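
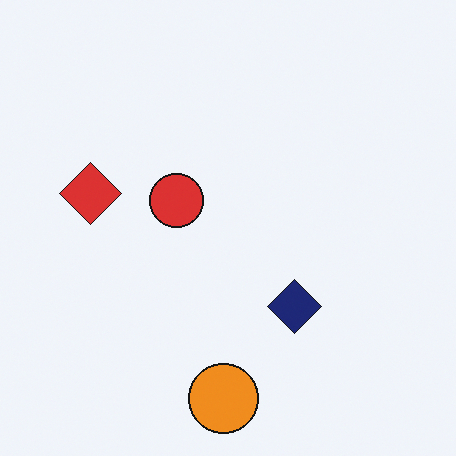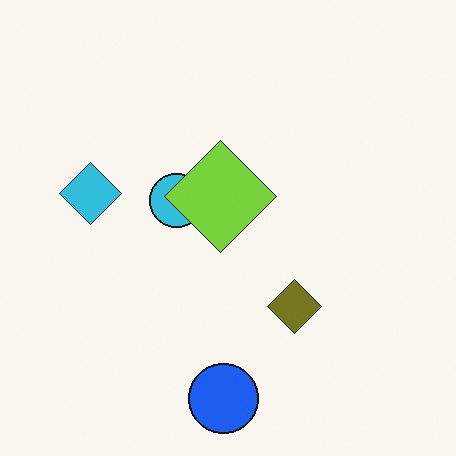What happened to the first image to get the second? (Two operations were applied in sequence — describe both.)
It was hue-shifted by a large amount, then overlaid with an additional lime diamond.

Every shape's color has rotated by the same amount around the hue wheel — a uniform hue shift. A lime diamond appears in the second image that is absent from the first.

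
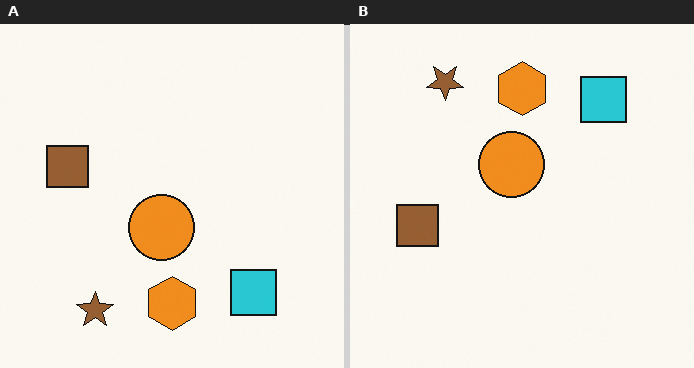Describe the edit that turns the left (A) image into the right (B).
The right (B) image is the left (A) flipped vertically (top ↔ bottom).

The brown star is in the bottom-left of the left (A) image and the top-left of the right (B) — shapes on opposite sides of the horizontal midline have swapped in a mirror flip.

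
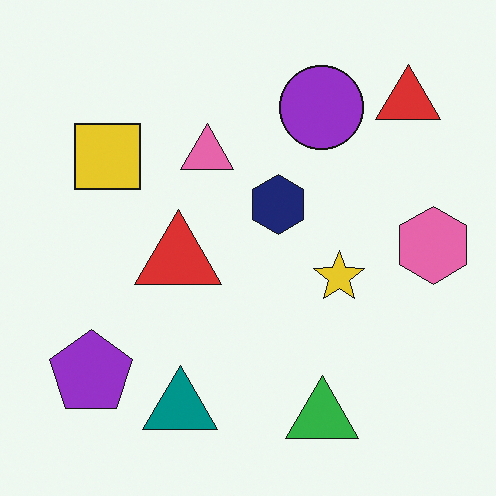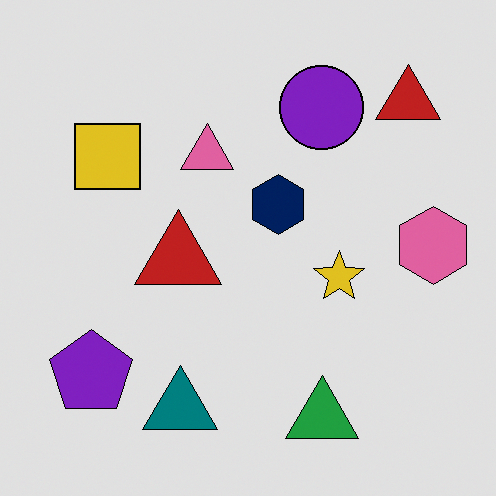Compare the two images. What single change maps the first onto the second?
The transformation is: posterized to a reduced palette.

Each flat color has snapped to a coarser quantized level — most visibly, the near-white background has dropped to a flat grey.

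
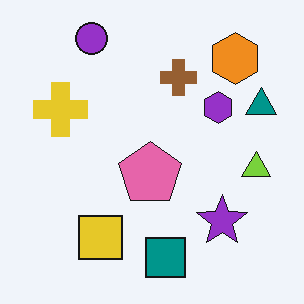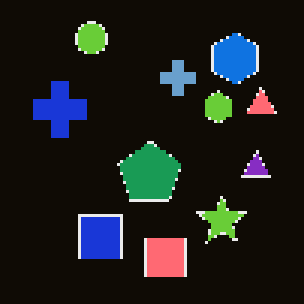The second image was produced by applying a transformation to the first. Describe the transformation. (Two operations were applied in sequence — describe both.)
The second image is the first color-inverted (negative), then mildly pixelated.

The light background has become dark and every shape's color is its complement — a photographic negative. Shapes are reduced to large square blocks; fine edges and outlines are lost — a downscale-then-upscale (mosaic) effect.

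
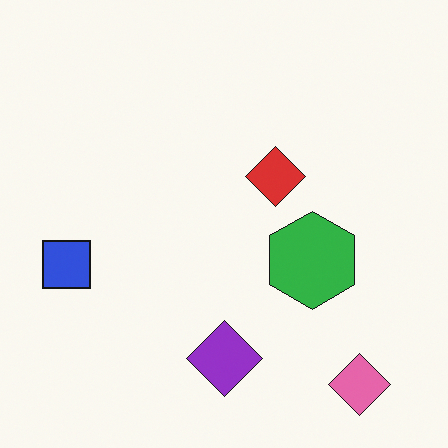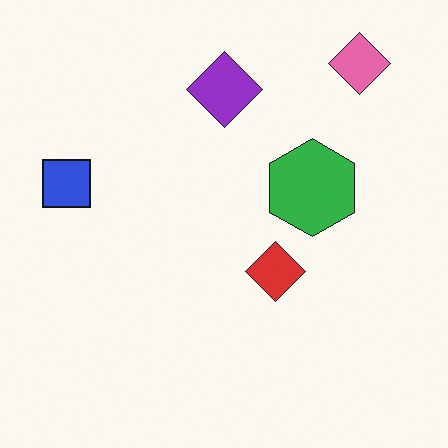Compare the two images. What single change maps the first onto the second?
The second image is the first flipped vertically (top ↔ bottom).

The pink diamond is in the bottom-right of the first image and the top-right of the second — shapes on opposite sides of the horizontal midline have swapped in a mirror flip.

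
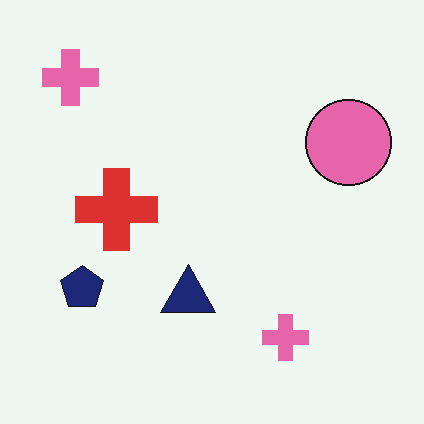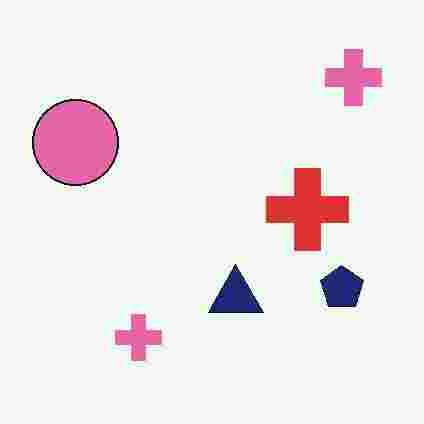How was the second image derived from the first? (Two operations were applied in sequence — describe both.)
This is the original image heavily JPEG-compressed with obvious blocking artifacts, then flipped horizontally (left ↔ right).

Blocky 8×8 compression artifacts appear around shape edges and the flat background shows ringing — characteristic JPEG degradation. The pink circle is in the right of the first image and the left of the second — shapes on opposite sides of the vertical midline have swapped in a mirror flip.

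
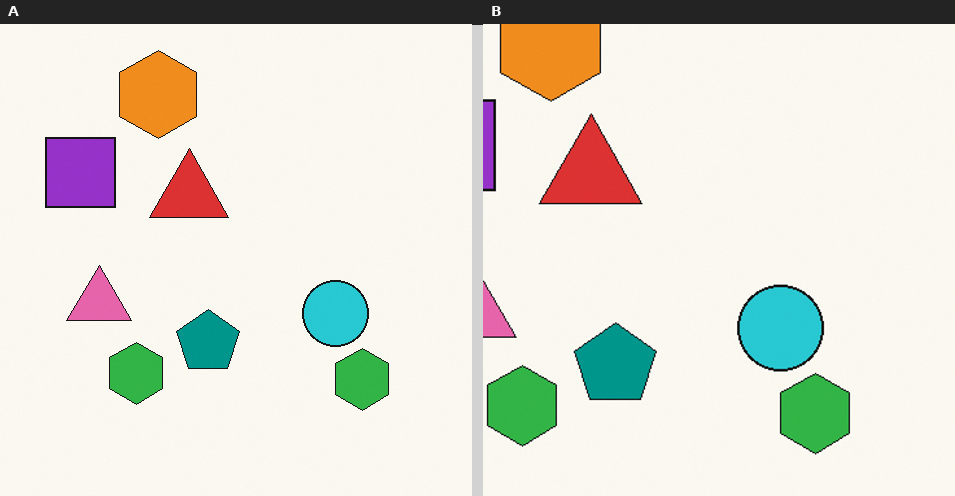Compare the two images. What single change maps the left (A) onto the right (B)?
It was cropped slightly and scaled back up.

The visible shapes are larger and the field of view is narrower; shapes near the original edges may be partly or wholly outside the frame — a crop-and-rescale.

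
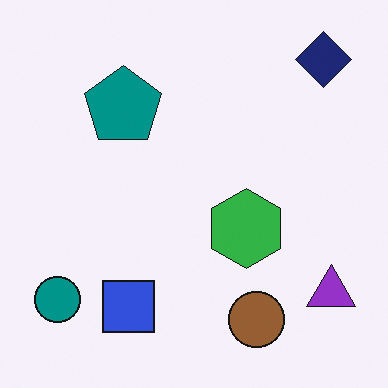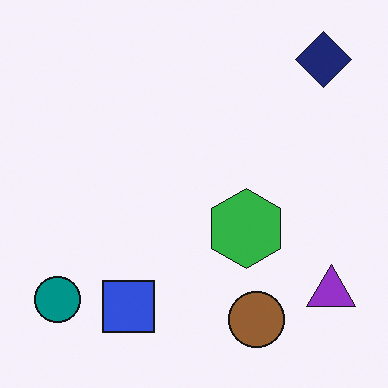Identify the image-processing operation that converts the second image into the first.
It was overlaid with an additional teal pentagon.

A teal pentagon appears in the first image that is absent from the second.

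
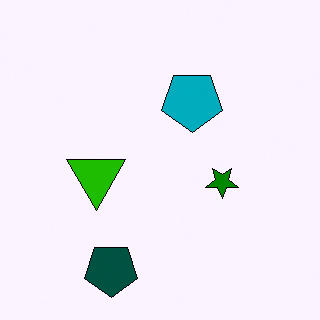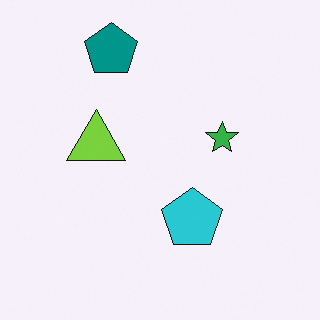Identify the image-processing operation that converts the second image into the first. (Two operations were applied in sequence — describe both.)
The transformation is: given much higher contrast, then flipped vertically (top ↔ bottom).

Tones are pushed away from mid-grey across the whole image — a global contrast change. The teal pentagon is in the top of the second image and the bottom of the first — shapes on opposite sides of the horizontal midline have swapped in a mirror flip.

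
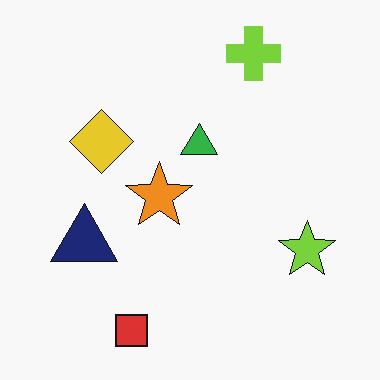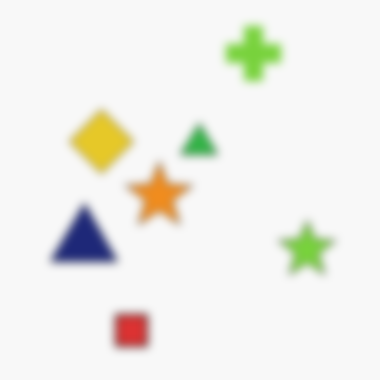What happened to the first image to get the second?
The image was moderately blurred.

Shape edges and outlines are uniformly softened across the whole image.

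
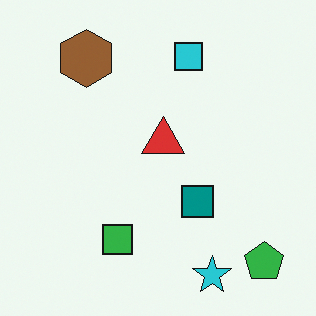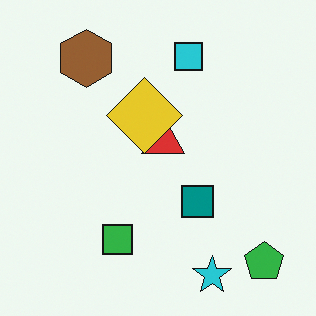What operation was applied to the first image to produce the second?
The second image is the first overlaid with an additional yellow diamond.

A yellow diamond appears in the second image that is absent from the first.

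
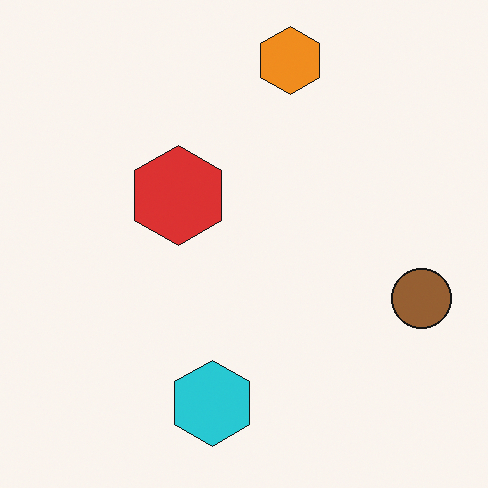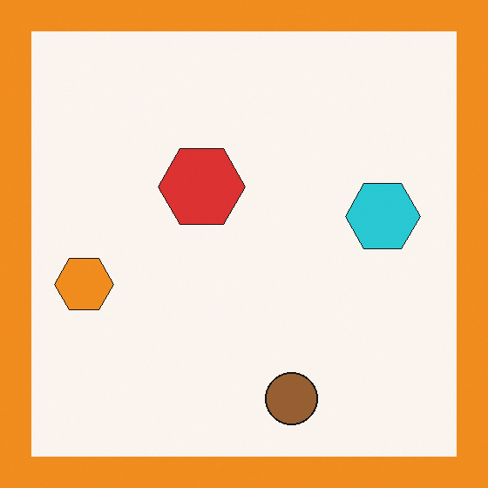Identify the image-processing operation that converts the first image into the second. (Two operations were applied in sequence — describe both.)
This is the original image transposed (reflected across the top-left ↔ bottom-right diagonal), then framed with a orange border.

Shapes have swapped their row and column positions — what was in the top-right is now in the bottom-left — a diagonal reflection. A solid orange frame runs around the edge of the second image, with the content slightly shrunk inside it.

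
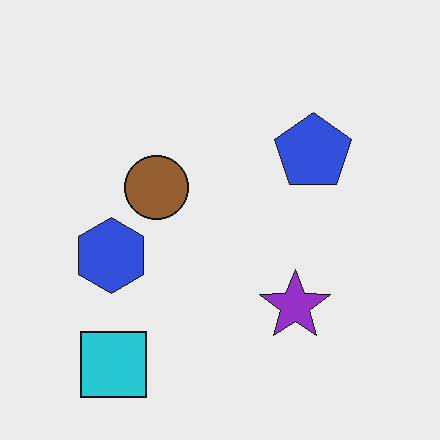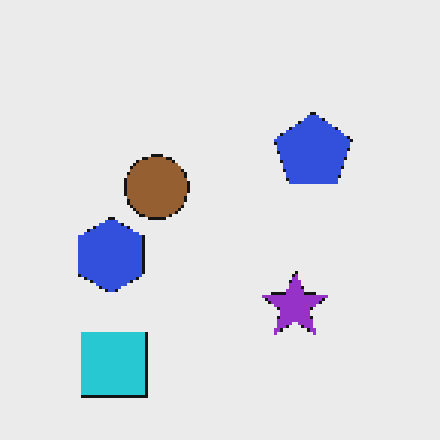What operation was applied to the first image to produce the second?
It was lightly pixelated (a mild mosaic effect).

Shapes are reduced to large square blocks; fine edges and outlines are lost — a downscale-then-upscale (mosaic) effect.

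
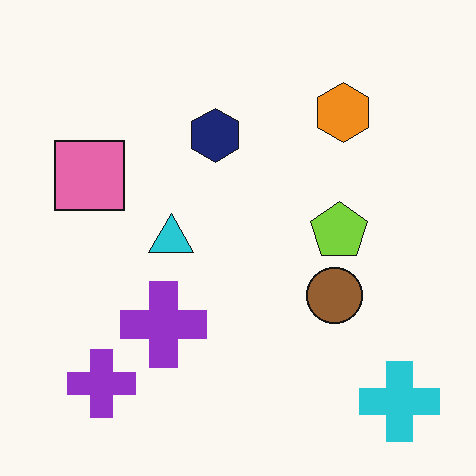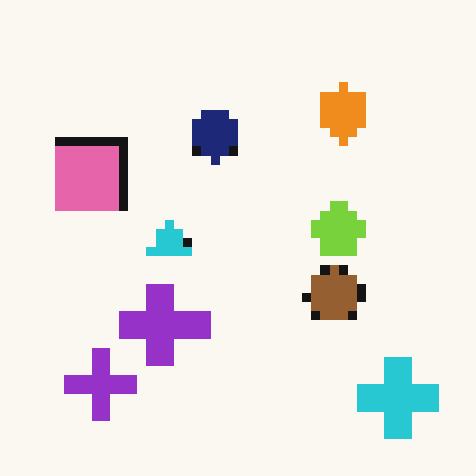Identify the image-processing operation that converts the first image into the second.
It was coarsely pixelated.

Shapes are reduced to large square blocks; fine edges and outlines are lost — a downscale-then-upscale (mosaic) effect.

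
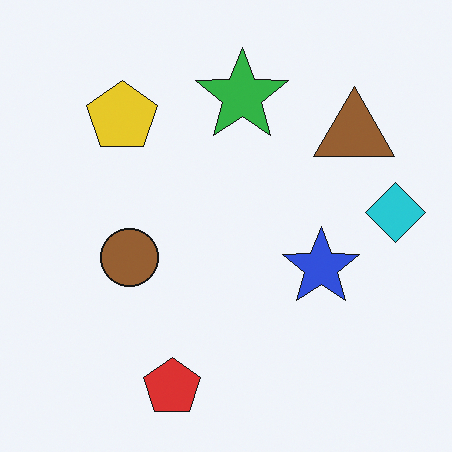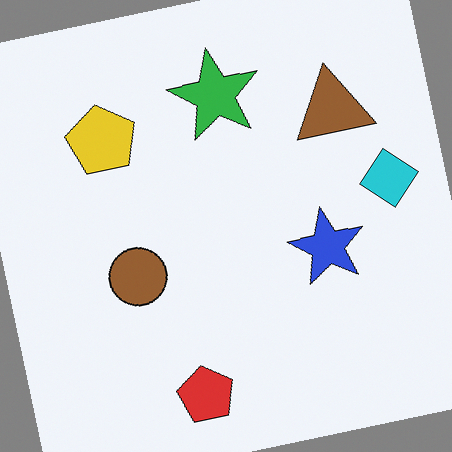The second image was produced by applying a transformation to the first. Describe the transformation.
Rotated counter-clockwise by a slight angle.

Every shape is tilted by the same angle and the image corners show triangular fill wedges — a whole-image rotation by a non-right angle.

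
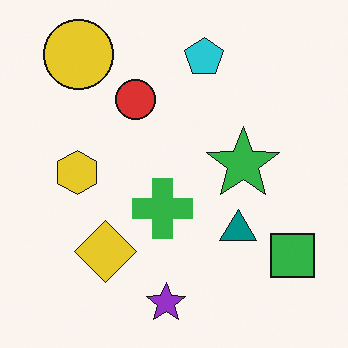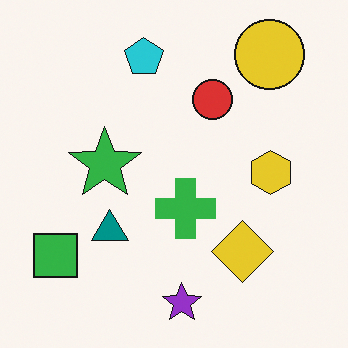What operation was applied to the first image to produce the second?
The second image is the first flipped horizontally (left ↔ right).

The green square is in the bottom-right of the first image and the bottom-left of the second — shapes on opposite sides of the vertical midline have swapped in a mirror flip.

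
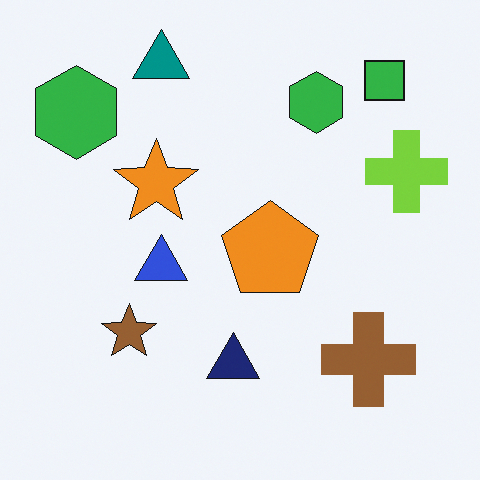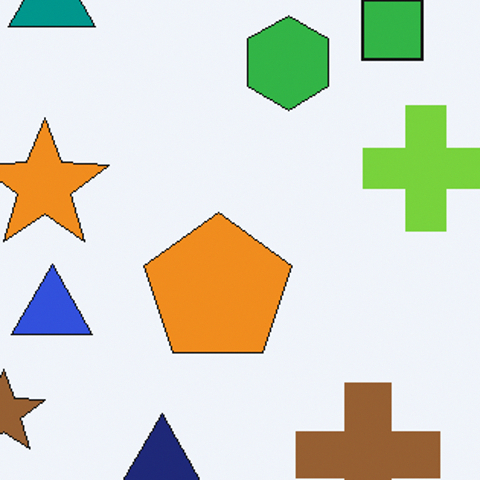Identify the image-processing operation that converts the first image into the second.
This is the original image cropped slightly and scaled back up.

The visible shapes are larger and the field of view is narrower; shapes near the original edges may be partly or wholly outside the frame — a crop-and-rescale.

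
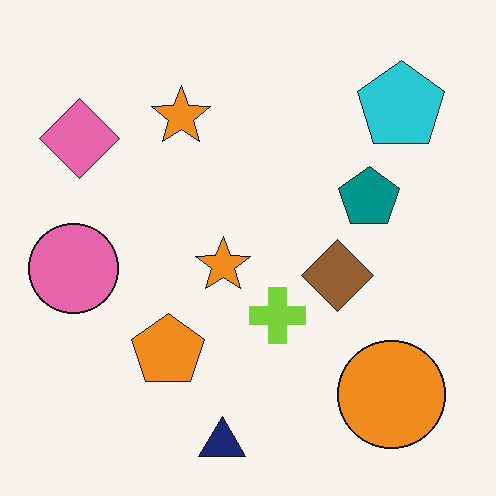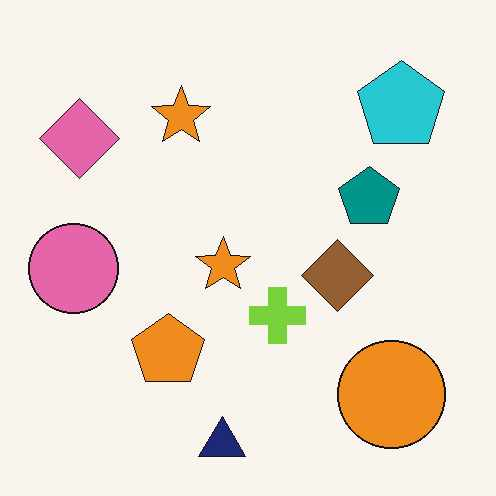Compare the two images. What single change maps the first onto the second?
The second image is the first given moderate JPEG compression.

Blocky 8×8 compression artifacts appear around shape edges and the flat background shows ringing — characteristic JPEG degradation.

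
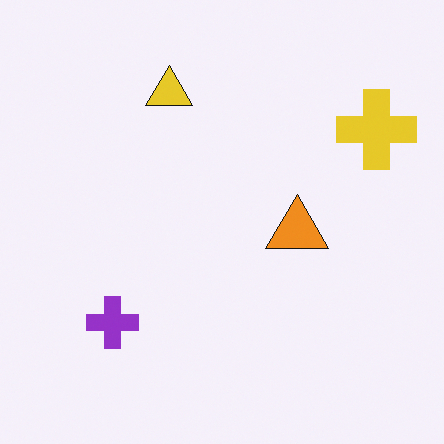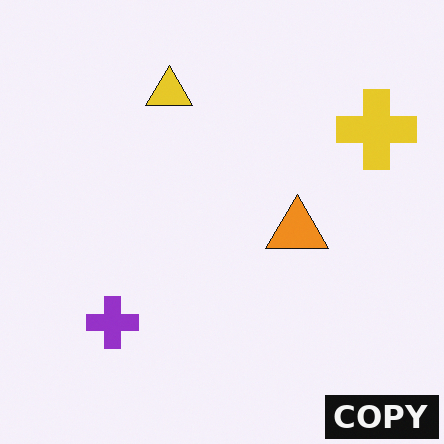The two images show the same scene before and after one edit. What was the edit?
This is the original image watermarked with the text "COPY" in the lower-right corner.

A dark label reading "COPY" appears in the lower-right corner.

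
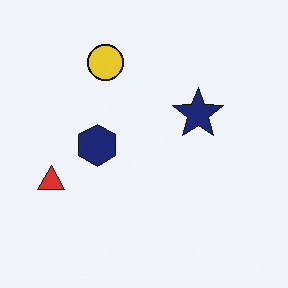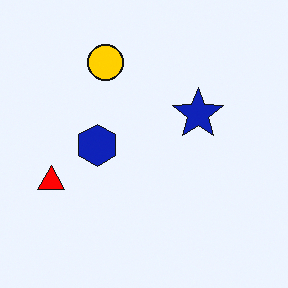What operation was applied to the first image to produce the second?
The transformation is: heavily oversaturated.

All colors are more vivid — a global saturation change.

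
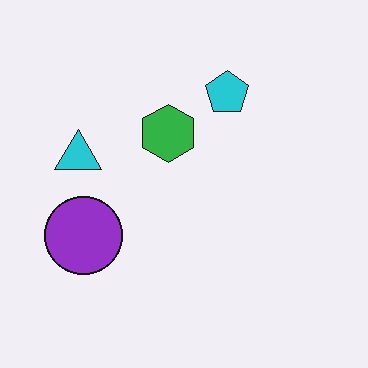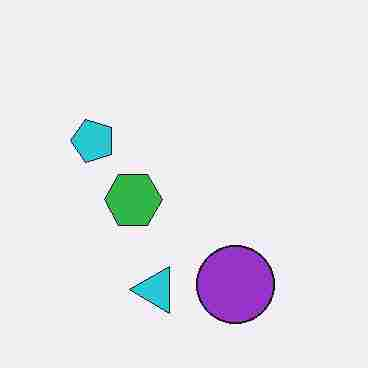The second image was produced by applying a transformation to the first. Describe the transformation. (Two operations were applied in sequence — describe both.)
The image was rotated 90° counter-clockwise, then heavily JPEG-compressed with obvious blocking artifacts.

The purple circle sits in the left of the first image and the bottom of the second — consistent with a whole-image 90° counter-clockwise rotation. Blocky 8×8 compression artifacts appear around shape edges and the flat background shows ringing — characteristic JPEG degradation.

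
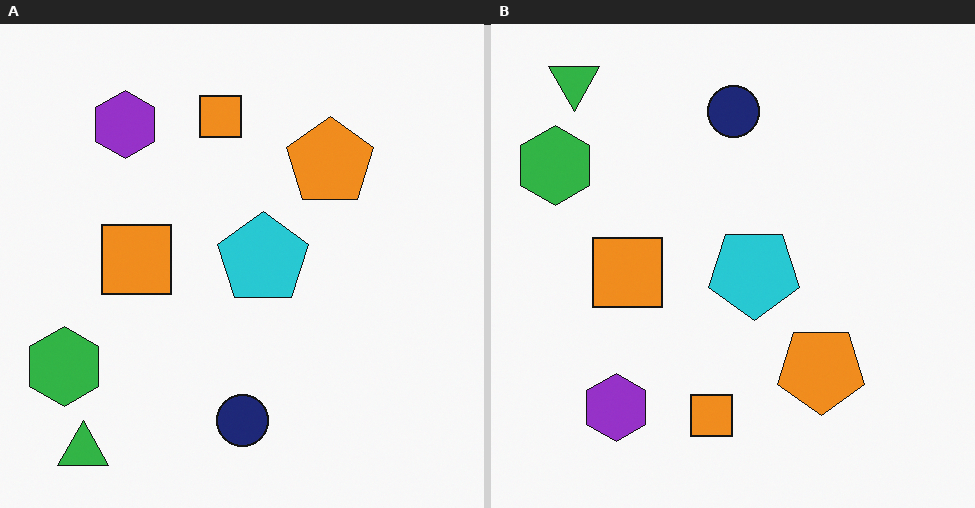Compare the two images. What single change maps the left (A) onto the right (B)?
Flipped vertically (top ↔ bottom).

The green triangle is in the bottom-left of the left (A) image and the top-left of the right (B) — shapes on opposite sides of the horizontal midline have swapped in a mirror flip.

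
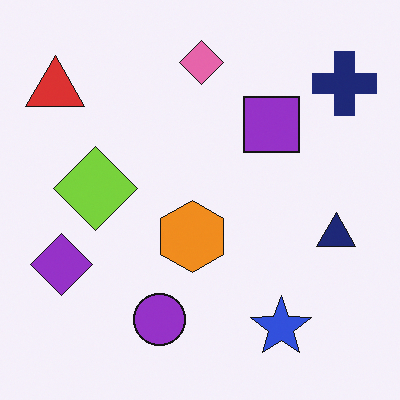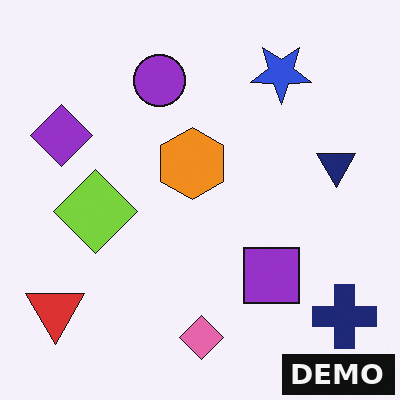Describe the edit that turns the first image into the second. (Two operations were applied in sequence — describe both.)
It was flipped vertically (top ↔ bottom), then watermarked with the text "DEMO" in the lower-right corner.

The pink diamond is in the top of the first image and the bottom of the second — shapes on opposite sides of the horizontal midline have swapped in a mirror flip. A dark label reading "DEMO" appears in the lower-right corner.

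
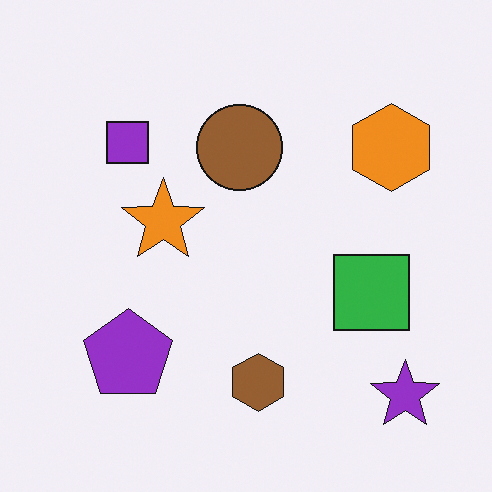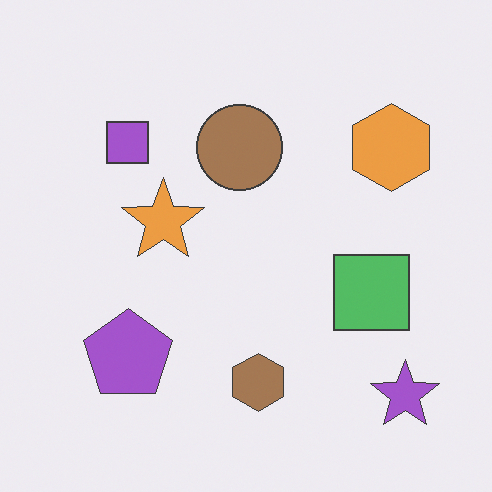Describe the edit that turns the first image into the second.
This is the original image given slightly reduced contrast.

Tones are pushed toward mid-grey across the whole image — a global contrast change.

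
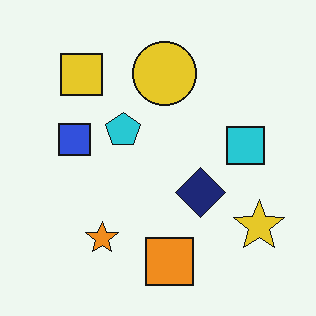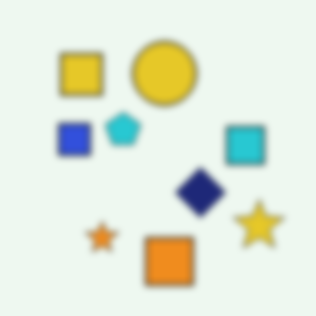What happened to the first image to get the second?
The transformation is: noticeably gaussian-blurred.

Shape edges and outlines are uniformly softened across the whole image.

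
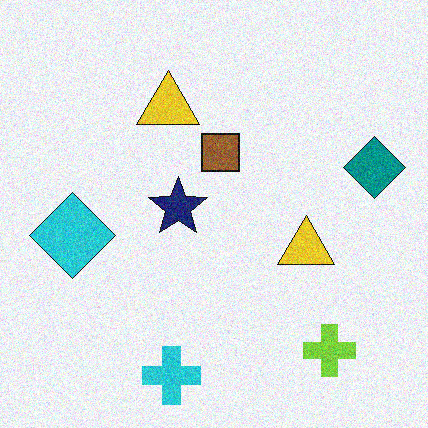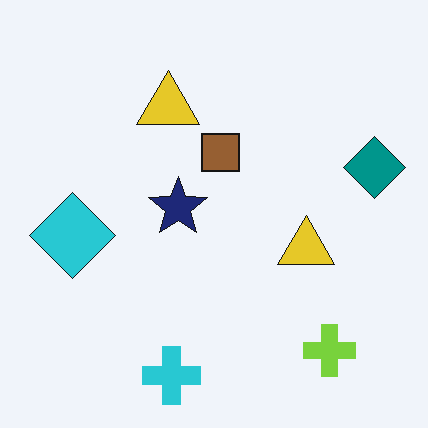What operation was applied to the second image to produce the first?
This is the original image degraded with moderate additive noise.

Random speckle covers the whole image, including the flat background.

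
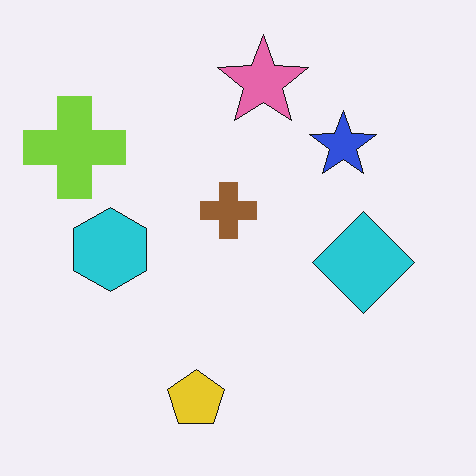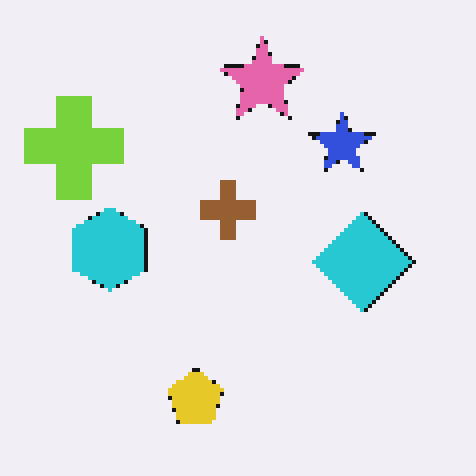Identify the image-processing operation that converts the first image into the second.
It was mildly pixelated.

Shapes are reduced to large square blocks; fine edges and outlines are lost — a downscale-then-upscale (mosaic) effect.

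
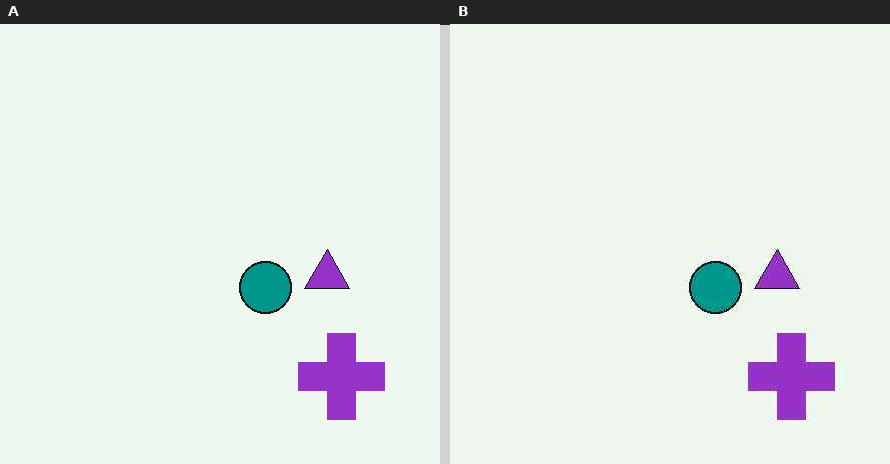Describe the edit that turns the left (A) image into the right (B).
The right (B) image is the left (A) JPEG-compressed with visible artifacts.

Blocky 8×8 compression artifacts appear around shape edges and the flat background shows ringing — characteristic JPEG degradation.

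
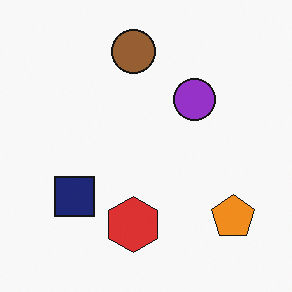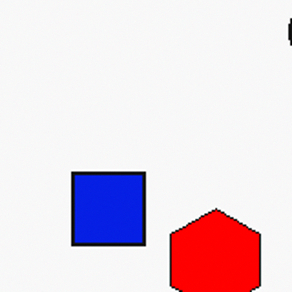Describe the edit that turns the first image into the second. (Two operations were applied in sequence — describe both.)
The image was heavily oversaturated, then cropped to a noticeably smaller region and rescaled.

All colors are more vivid — a global saturation change. The visible shapes are larger and the field of view is narrower; shapes near the original edges may be partly or wholly outside the frame — a crop-and-rescale.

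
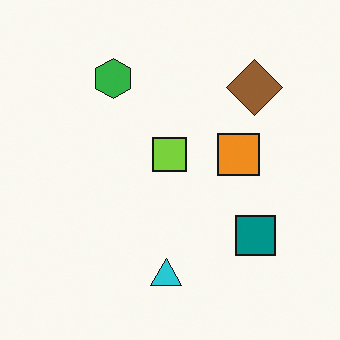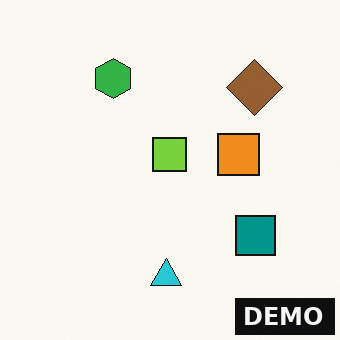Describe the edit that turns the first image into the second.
The transformation is: watermarked with the text "DEMO" in the lower-right corner.

A dark label reading "DEMO" appears in the lower-right corner.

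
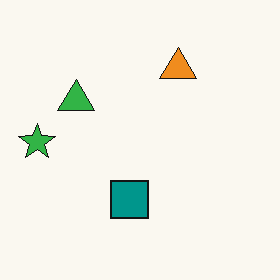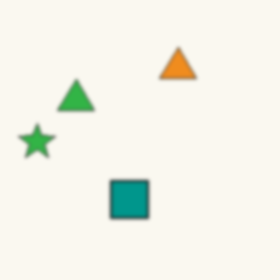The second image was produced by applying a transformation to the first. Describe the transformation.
Lightly blurred.

Shape edges and outlines are uniformly softened across the whole image.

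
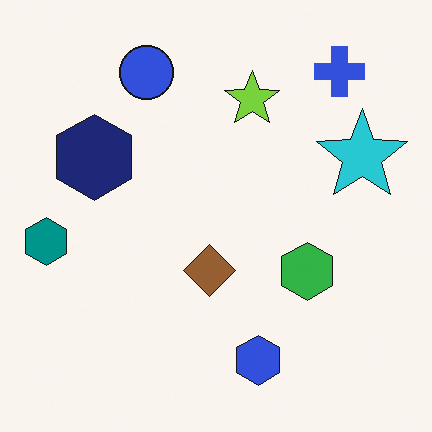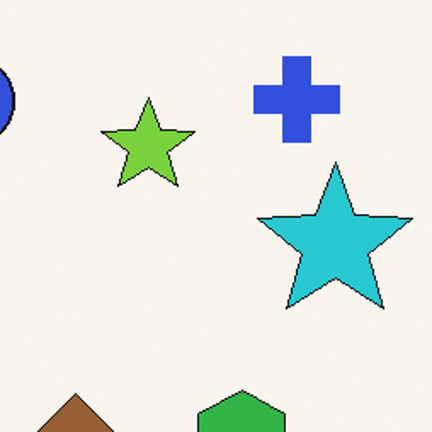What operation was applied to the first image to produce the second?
It was cropped tightly and scaled back up.

The visible shapes are larger and the field of view is narrower; shapes near the original edges may be partly or wholly outside the frame — a crop-and-rescale.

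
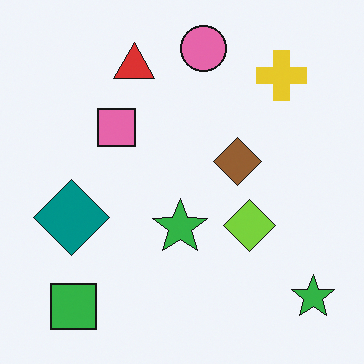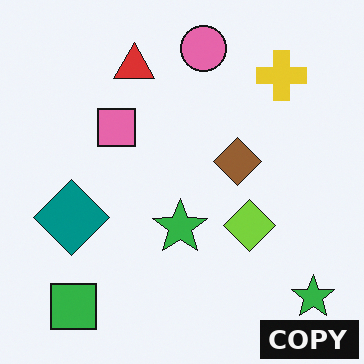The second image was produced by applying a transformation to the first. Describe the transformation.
The image was watermarked with the text "COPY" in the lower-right corner.

A dark label reading "COPY" appears in the lower-right corner.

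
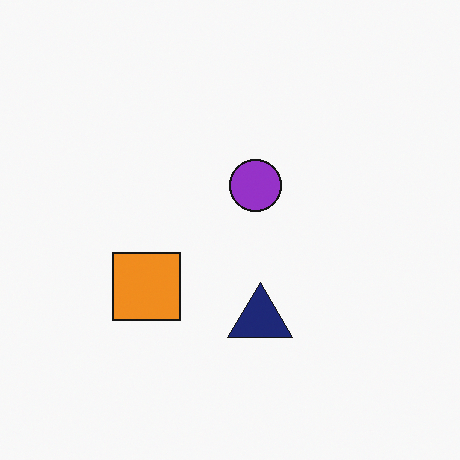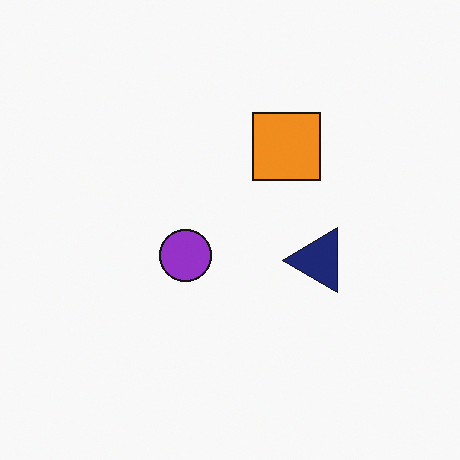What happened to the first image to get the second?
The image was transposed (reflected across the top-left ↔ bottom-right diagonal).

Shapes have swapped their row and column positions — what was in the top-right is now in the bottom-left — a diagonal reflection.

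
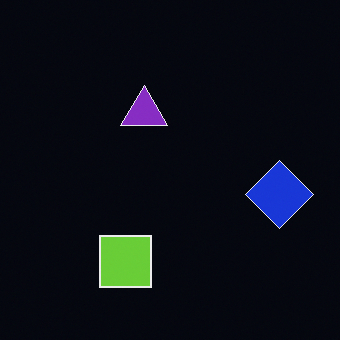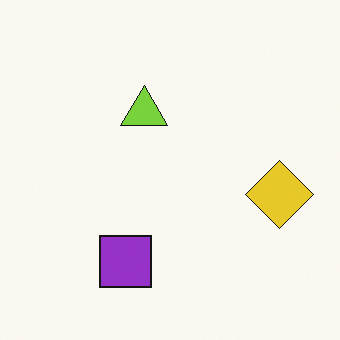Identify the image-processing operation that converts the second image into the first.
Color-inverted (negative).

The light background has become dark and every shape's color is its complement — a photographic negative.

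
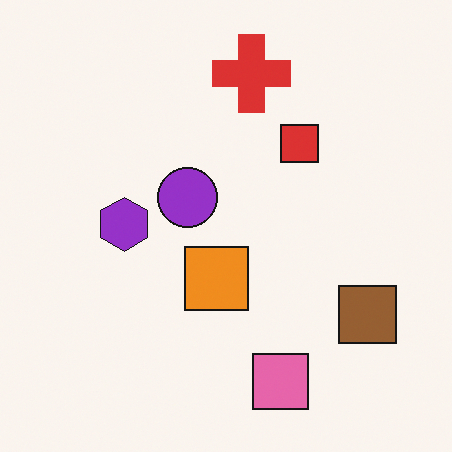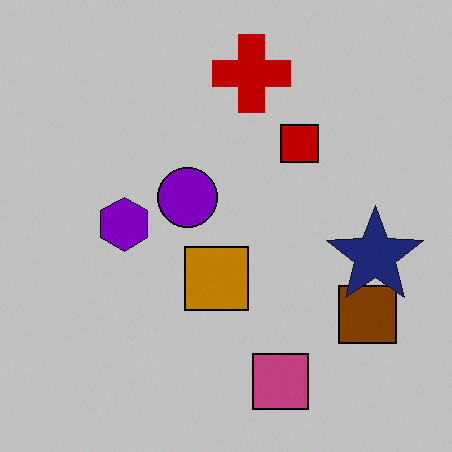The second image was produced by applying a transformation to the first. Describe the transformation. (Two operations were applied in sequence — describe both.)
The second image is the first aggressively posterized, then overlaid with an additional navy star.

Each flat color has snapped to a coarser quantized level — most visibly, the near-white background has dropped to a flat grey. A navy star appears in the second image that is absent from the first.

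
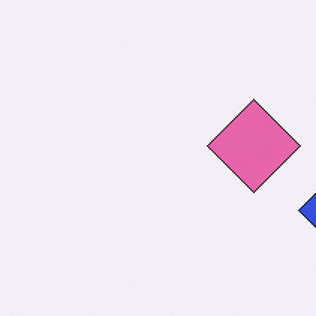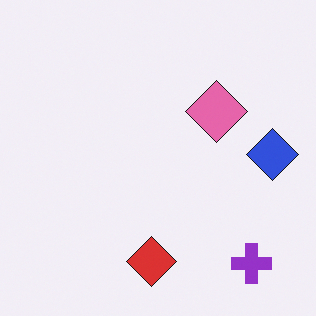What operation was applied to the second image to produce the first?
It was cropped slightly and scaled back up.

The visible shapes are larger and the field of view is narrower; shapes near the original edges may be partly or wholly outside the frame — a crop-and-rescale.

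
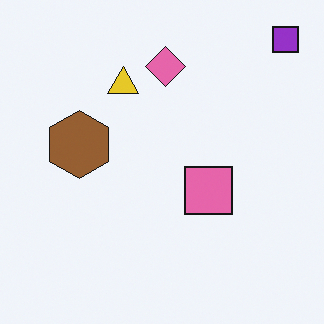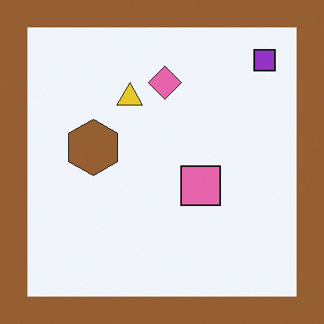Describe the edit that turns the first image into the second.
It was framed with a brown border.

A solid brown frame runs around the edge of the second image, with the content slightly shrunk inside it.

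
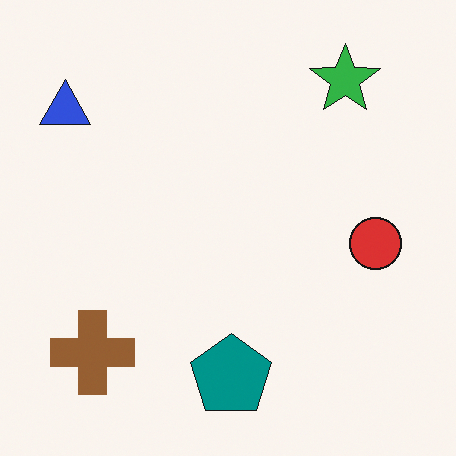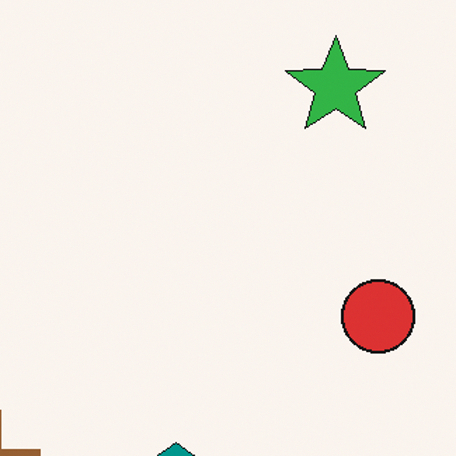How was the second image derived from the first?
It was cropped to a modestly smaller region and rescaled.

The visible shapes are larger and the field of view is narrower; shapes near the original edges may be partly or wholly outside the frame — a crop-and-rescale.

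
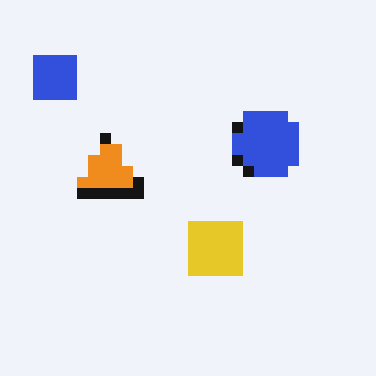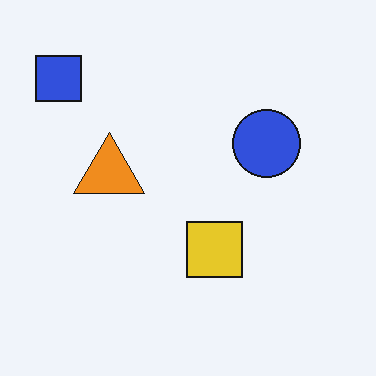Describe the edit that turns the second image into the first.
Coarsely pixelated.

Shapes are reduced to large square blocks; fine edges and outlines are lost — a downscale-then-upscale (mosaic) effect.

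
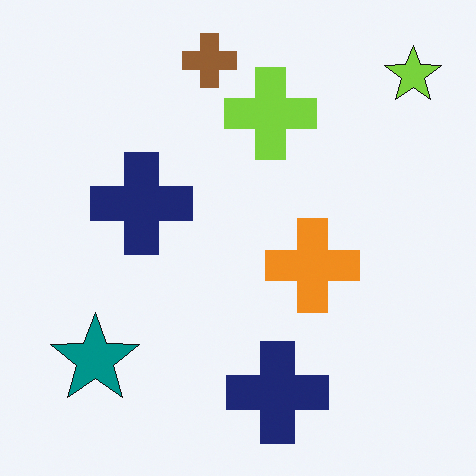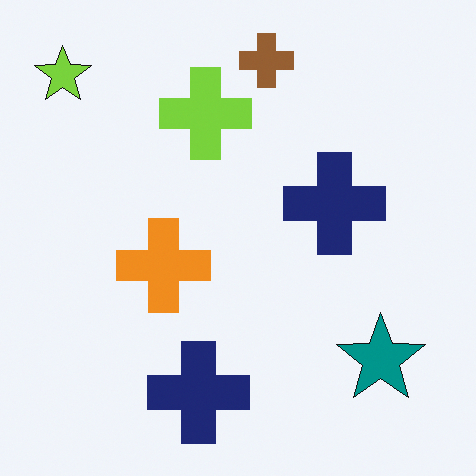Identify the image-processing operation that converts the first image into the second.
It was flipped horizontally (left ↔ right).

The lime star is in the top-right of the first image and the top-left of the second — shapes on opposite sides of the vertical midline have swapped in a mirror flip.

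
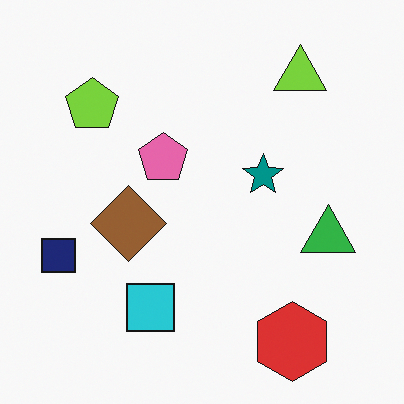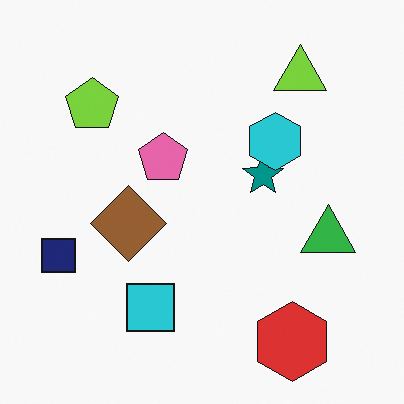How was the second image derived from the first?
The second image is the first overlaid with an additional cyan hexagon.

A cyan hexagon appears in the second image that is absent from the first.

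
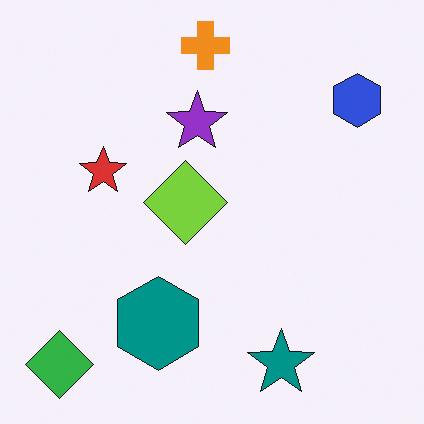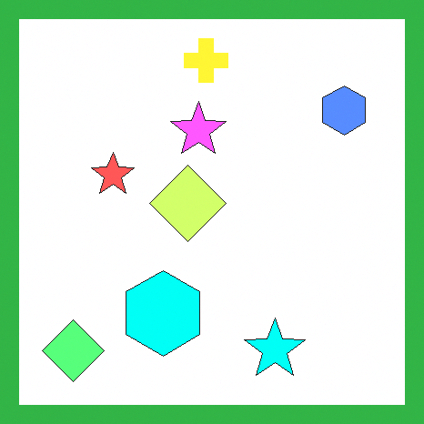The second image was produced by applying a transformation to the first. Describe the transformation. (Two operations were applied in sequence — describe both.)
It was brightened a lot, then framed with a green border.

Every pixel — background and shapes alike — is uniformly brightened. A solid green frame runs around the edge of the second image, with the content slightly shrunk inside it.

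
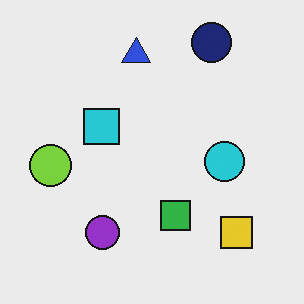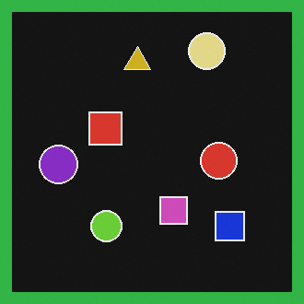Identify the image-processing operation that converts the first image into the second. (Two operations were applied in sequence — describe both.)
Color-inverted (negative), then framed with a green border.

The light background has become dark and every shape's color is its complement — a photographic negative. A solid green frame runs around the edge of the second image, with the content slightly shrunk inside it.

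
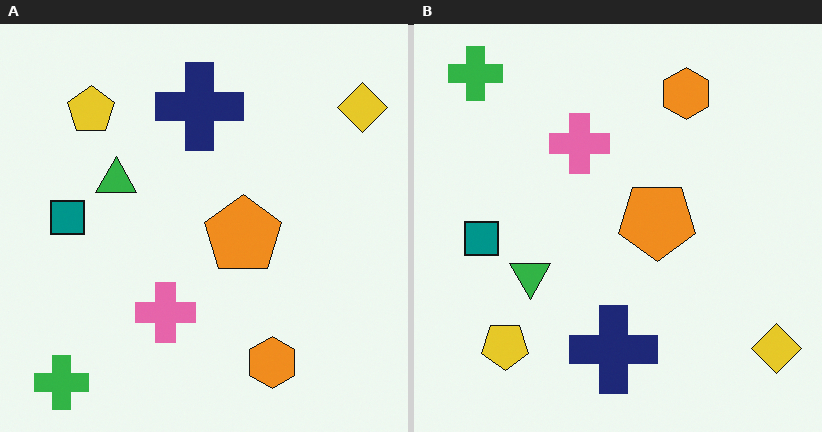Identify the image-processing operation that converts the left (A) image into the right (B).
Flipped vertically (top ↔ bottom).

The green cross is in the bottom-left of the left (A) image and the top-left of the right (B) — shapes on opposite sides of the horizontal midline have swapped in a mirror flip.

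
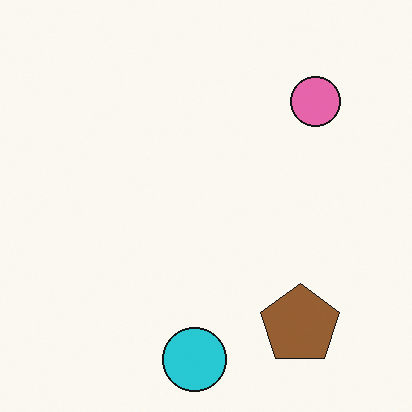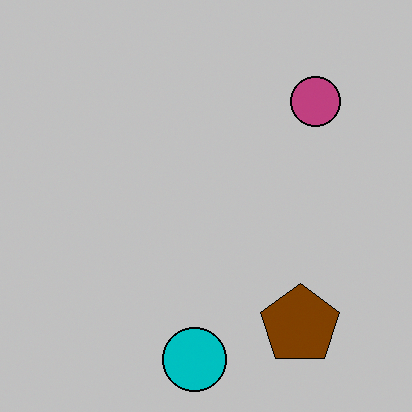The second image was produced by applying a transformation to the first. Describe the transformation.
It was heavily posterized to just a handful of flat colors.

Each flat color has snapped to a coarser quantized level — most visibly, the near-white background has dropped to a flat grey.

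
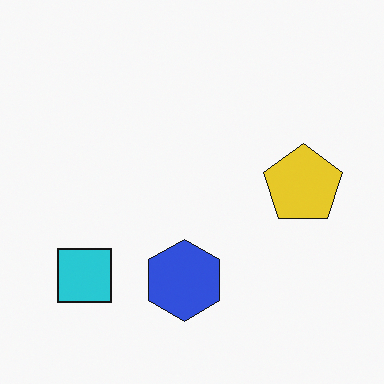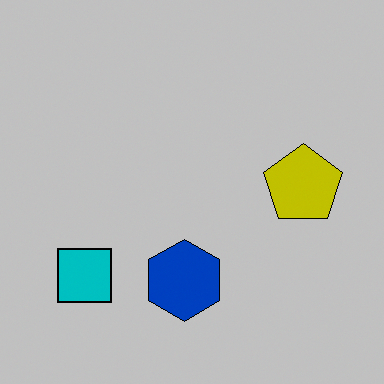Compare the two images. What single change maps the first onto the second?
This is the original image heavily posterized to just a handful of flat colors.

Each flat color has snapped to a coarser quantized level — most visibly, the near-white background has dropped to a flat grey.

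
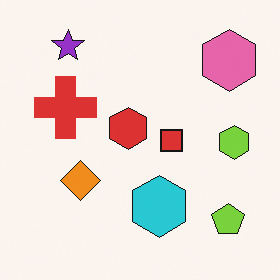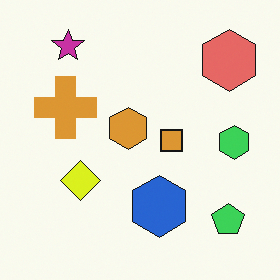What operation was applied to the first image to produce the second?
Hue-shifted by a small amount.

Every shape's color has rotated by the same amount around the hue wheel — a uniform hue shift.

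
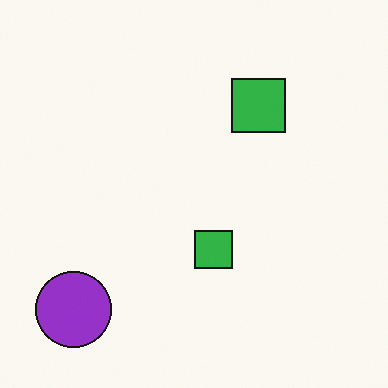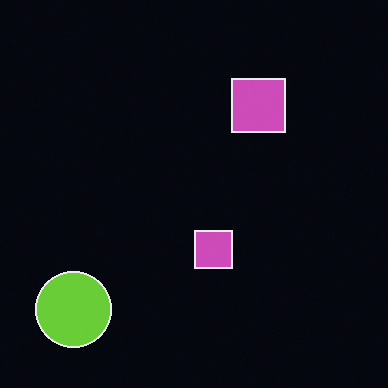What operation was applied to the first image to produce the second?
Color-inverted (negative).

The light background has become dark and every shape's color is its complement — a photographic negative.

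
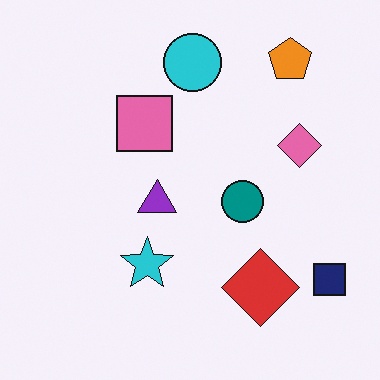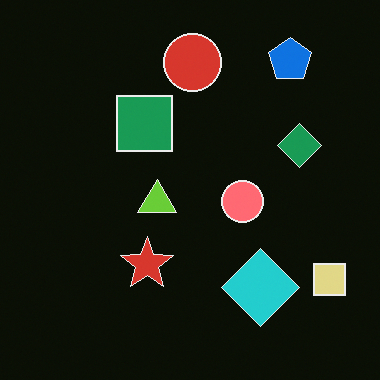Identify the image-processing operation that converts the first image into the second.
It was color-inverted (negative).

The light background has become dark and every shape's color is its complement — a photographic negative.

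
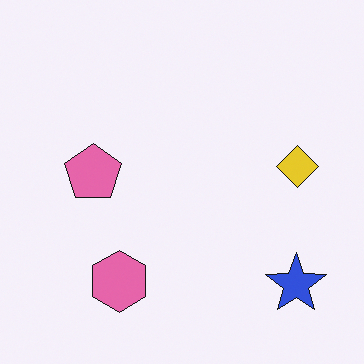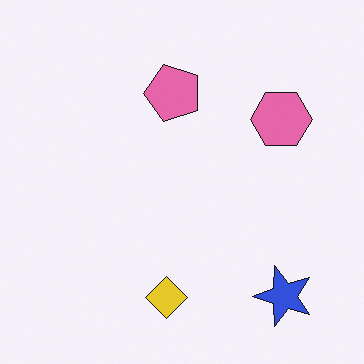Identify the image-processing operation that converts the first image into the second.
The second image is the first transposed (reflected across the top-left ↔ bottom-right diagonal).

Shapes have swapped their row and column positions — what was in the top-right is now in the bottom-left — a diagonal reflection.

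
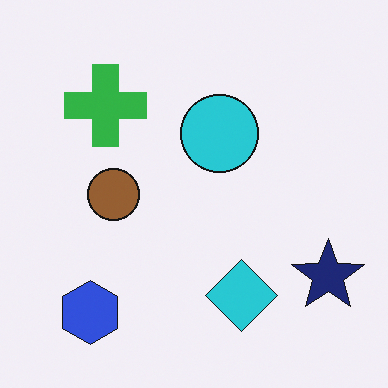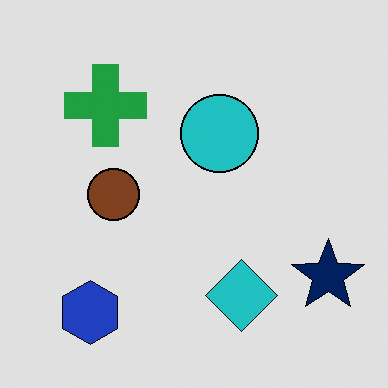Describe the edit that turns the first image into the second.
The second image is the first moderately posterized.

Each flat color has snapped to a coarser quantized level — most visibly, the near-white background has dropped to a flat grey.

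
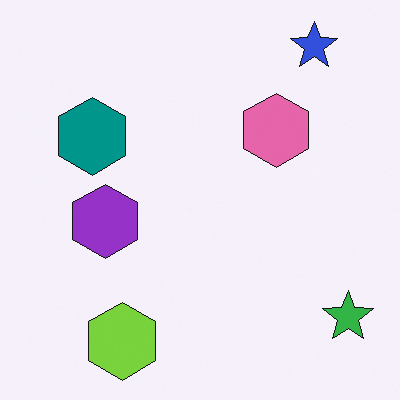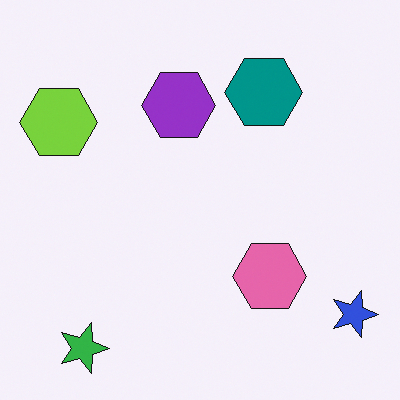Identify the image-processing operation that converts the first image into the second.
It was rotated 90° clockwise.

The blue star sits in the top-right of the first image and the bottom-right of the second — consistent with a whole-image 90° clockwise rotation.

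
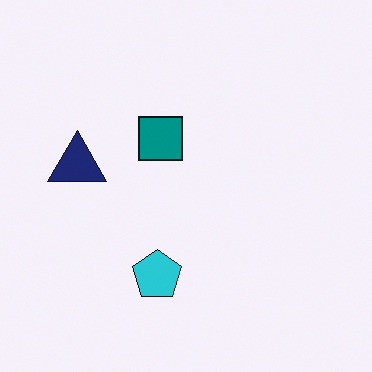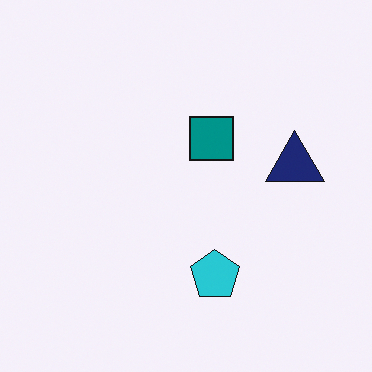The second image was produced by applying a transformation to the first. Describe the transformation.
The image was flipped horizontally (left ↔ right).

The navy triangle is in the left of the first image and the right of the second — shapes on opposite sides of the vertical midline have swapped in a mirror flip.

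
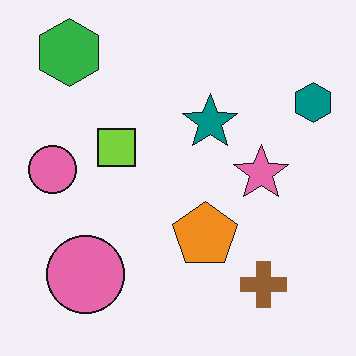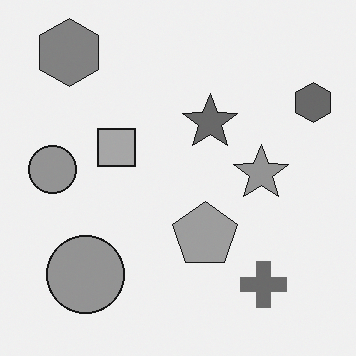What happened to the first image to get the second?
The image was converted to grayscale.

All color is removed — every shape is now a shade of grey.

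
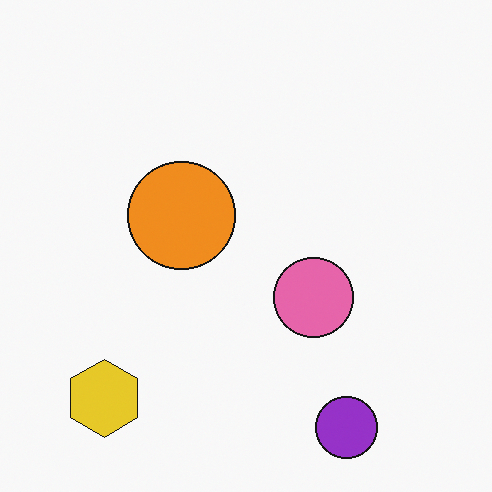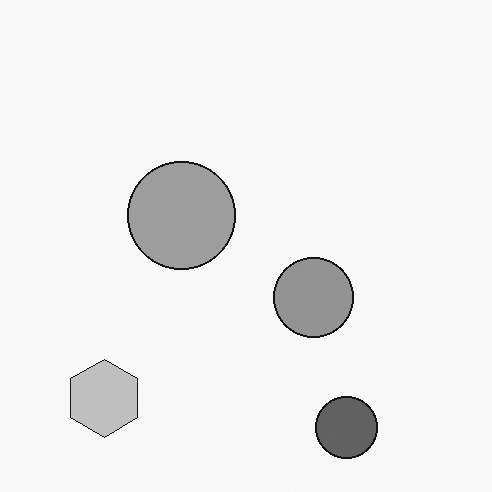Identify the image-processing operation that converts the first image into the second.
This is the original image converted to grayscale.

All color is removed — every shape is now a shade of grey.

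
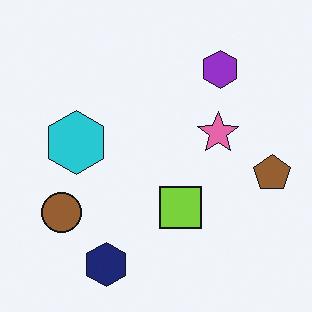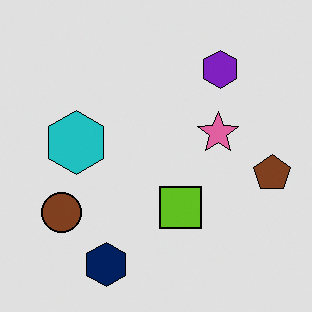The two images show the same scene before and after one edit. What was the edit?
This is the original image posterized to a reduced palette.

Each flat color has snapped to a coarser quantized level — most visibly, the near-white background has dropped to a flat grey.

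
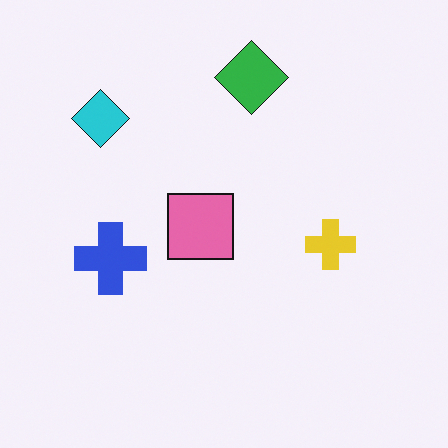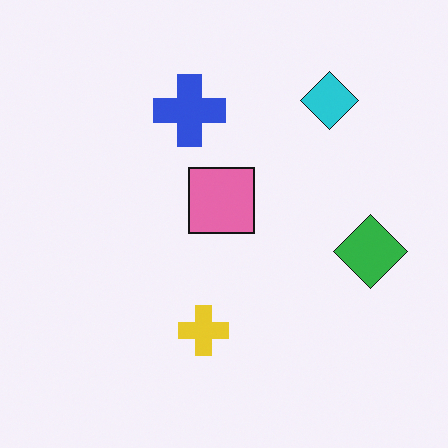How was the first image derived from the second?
This is the original image rotated 90° counter-clockwise.

The cyan diamond sits in the top-right of the second image and the top-left of the first — consistent with a whole-image 90° counter-clockwise rotation.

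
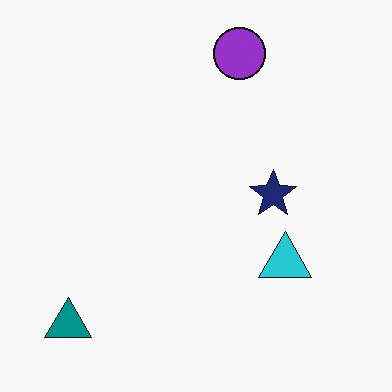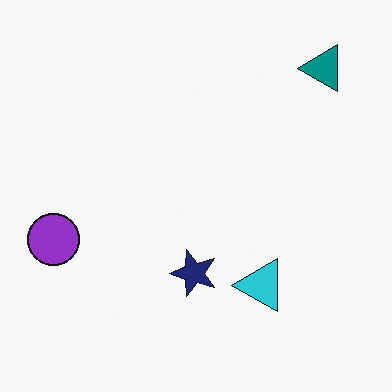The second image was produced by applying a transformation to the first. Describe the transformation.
The image was transposed (reflected across the top-left ↔ bottom-right diagonal).

Shapes have swapped their row and column positions — what was in the top-right is now in the bottom-left — a diagonal reflection.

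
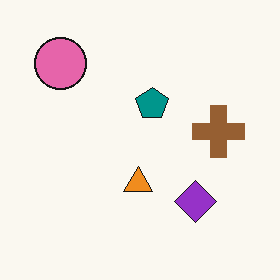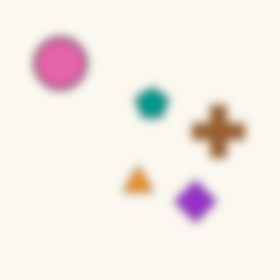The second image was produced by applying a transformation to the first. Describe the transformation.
This is the original image noticeably gaussian-blurred.

Shape edges and outlines are uniformly softened across the whole image.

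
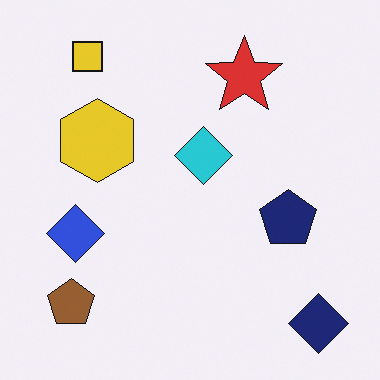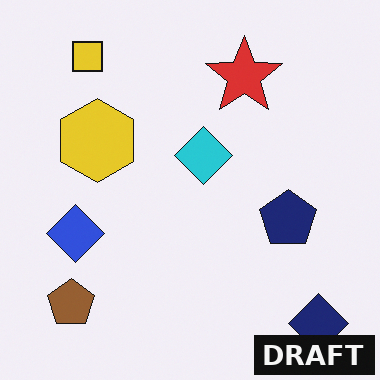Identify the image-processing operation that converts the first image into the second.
This is the original image watermarked with the text "DRAFT" in the lower-right corner.

A dark label reading "DRAFT" appears in the lower-right corner.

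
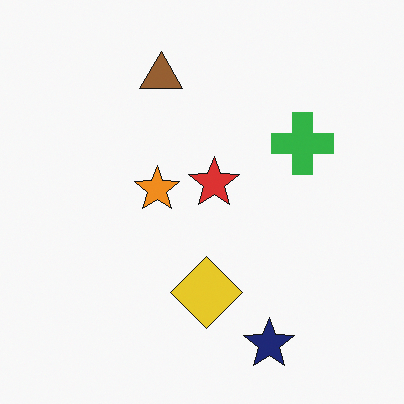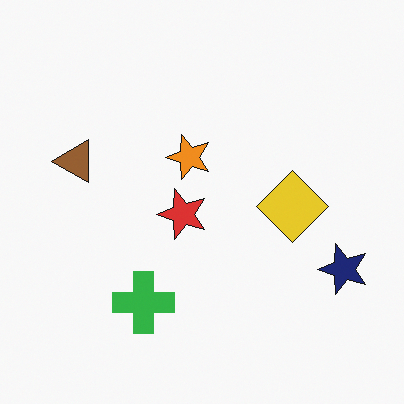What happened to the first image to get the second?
This is the original image transposed (reflected across the top-left ↔ bottom-right diagonal).

Shapes have swapped their row and column positions — what was in the top-right is now in the bottom-left — a diagonal reflection.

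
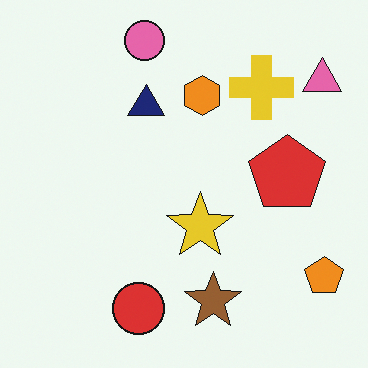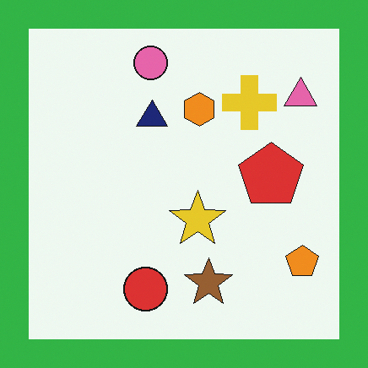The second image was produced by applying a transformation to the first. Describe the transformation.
The image was framed with a green border.

A solid green frame runs around the edge of the second image, with the content slightly shrunk inside it.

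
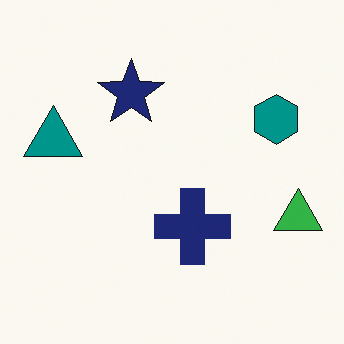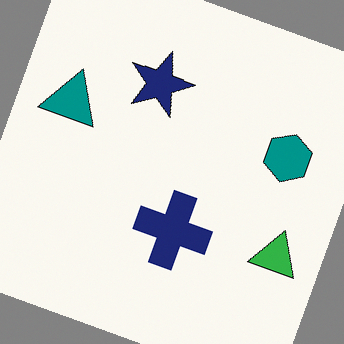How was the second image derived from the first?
This is the original image rotated clockwise by a moderate amount.

Every shape is tilted by the same angle and the image corners show triangular fill wedges — a whole-image rotation by a non-right angle.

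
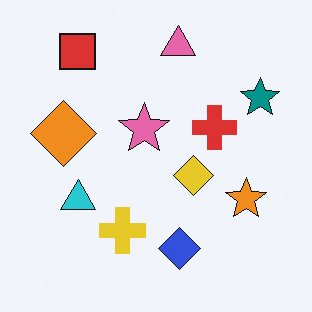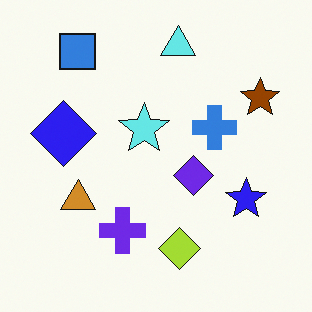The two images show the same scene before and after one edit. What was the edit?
Hue-shifted by a large amount.

Every shape's color has rotated by the same amount around the hue wheel — a uniform hue shift.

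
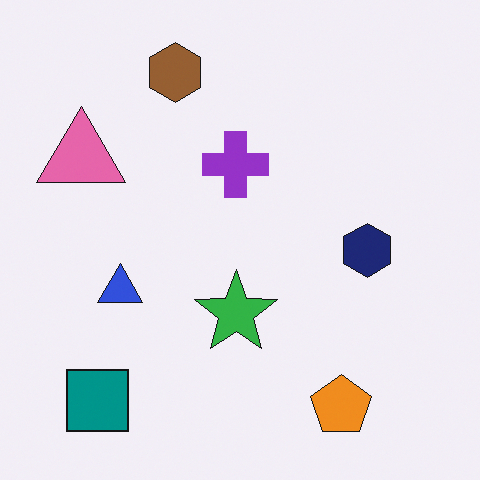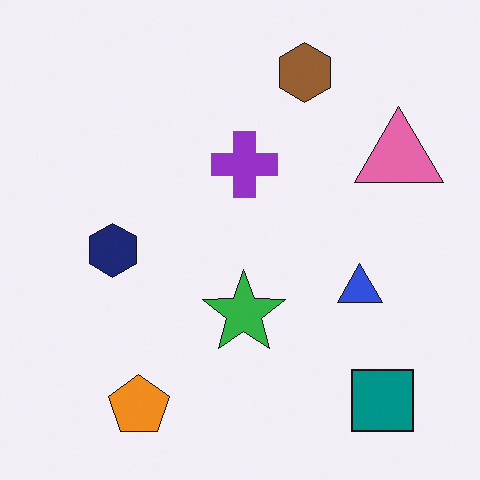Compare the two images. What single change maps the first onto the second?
The second image is the first flipped horizontally (left ↔ right).

The pink triangle is in the top-left of the first image and the top-right of the second — shapes on opposite sides of the vertical midline have swapped in a mirror flip.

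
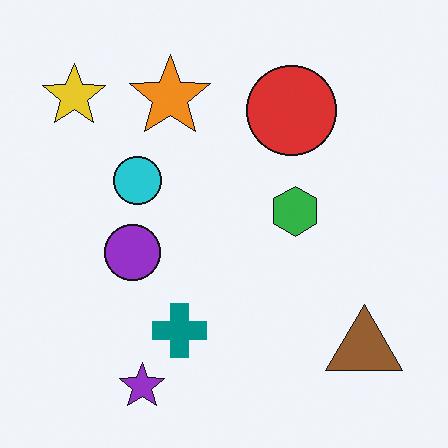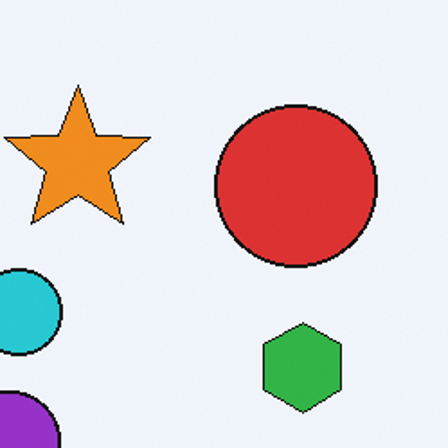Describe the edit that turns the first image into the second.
The image was cropped tightly and scaled back up.

The visible shapes are larger and the field of view is narrower; shapes near the original edges may be partly or wholly outside the frame — a crop-and-rescale.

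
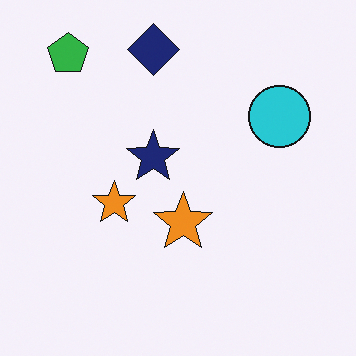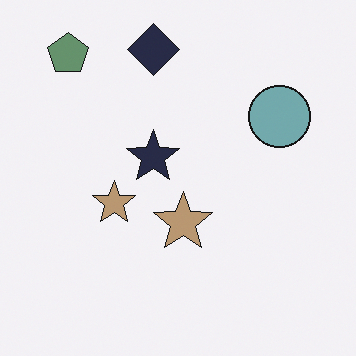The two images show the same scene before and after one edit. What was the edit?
Heavily desaturated.

All colors are more muted and greyish — a global saturation change.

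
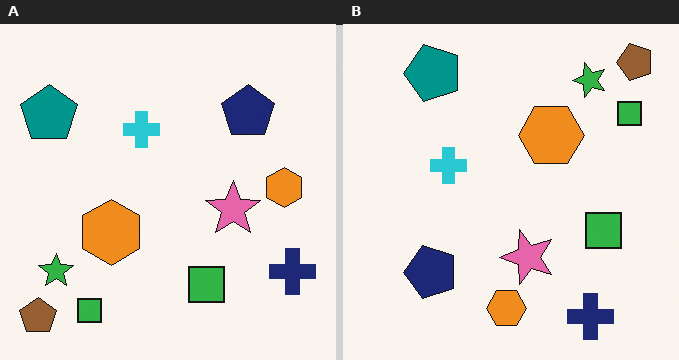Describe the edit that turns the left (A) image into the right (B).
This is the original image transposed (reflected across the top-left ↔ bottom-right diagonal).

Shapes have swapped their row and column positions — what was in the top-right is now in the bottom-left — a diagonal reflection.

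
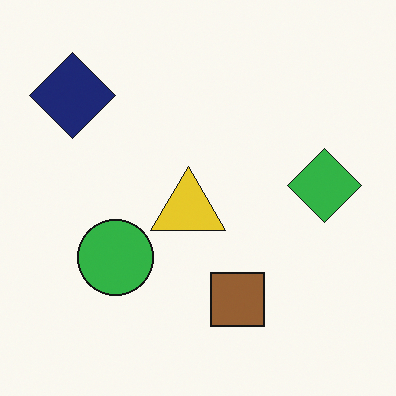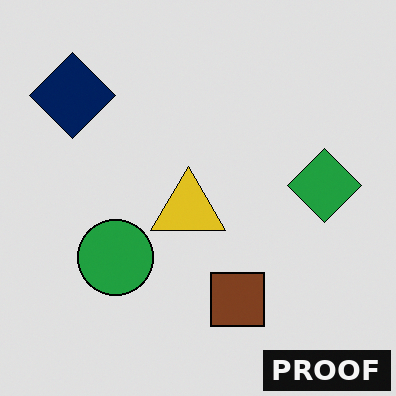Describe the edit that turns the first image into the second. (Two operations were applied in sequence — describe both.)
This is the original image posterized to a reduced palette, then watermarked with the text "PROOF" in the lower-right corner.

Each flat color has snapped to a coarser quantized level — most visibly, the near-white background has dropped to a flat grey. A dark label reading "PROOF" appears in the lower-right corner.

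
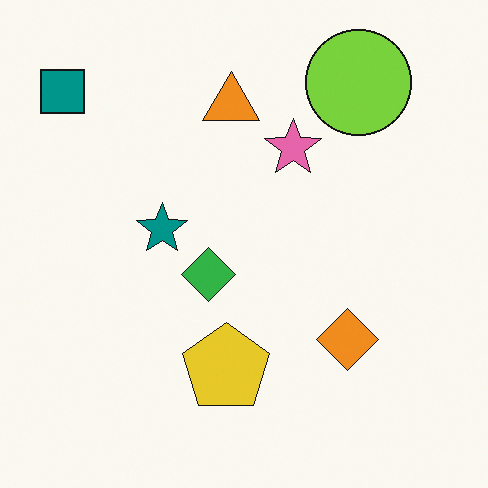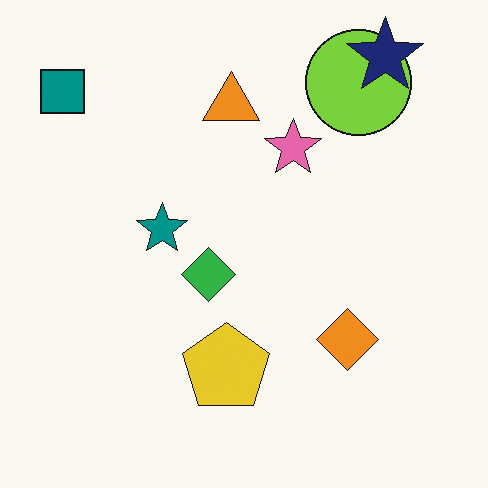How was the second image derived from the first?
The transformation is: overlaid with an additional navy star.

A navy star appears in the second image that is absent from the first.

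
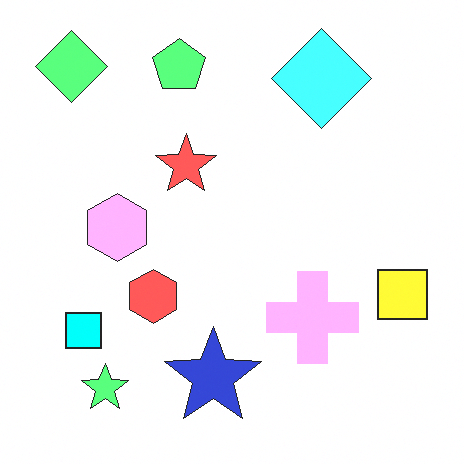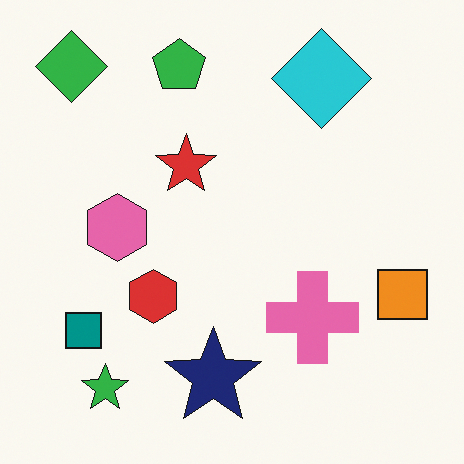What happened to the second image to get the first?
It was noticeably brightened.

Every pixel — background and shapes alike — is uniformly brightened.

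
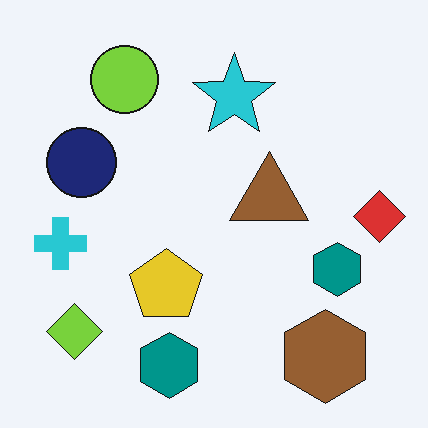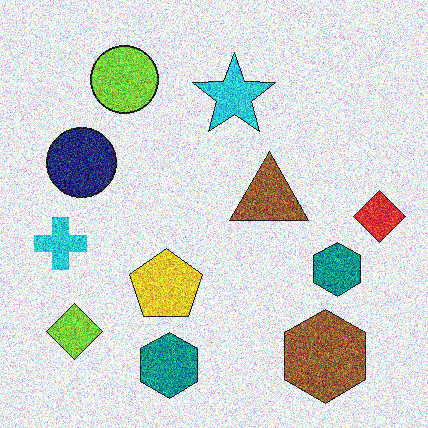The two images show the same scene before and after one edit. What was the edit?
The second image is the first degraded with strong gaussian noise.

Random speckle covers the whole image, including the flat background.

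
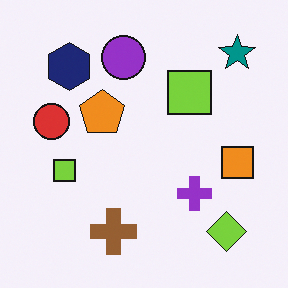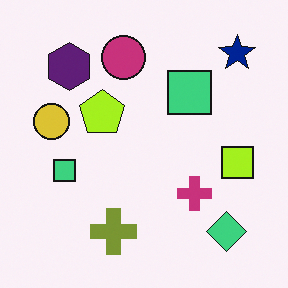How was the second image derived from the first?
The image was hue-shifted by a small amount.

Every shape's color has rotated by the same amount around the hue wheel — a uniform hue shift.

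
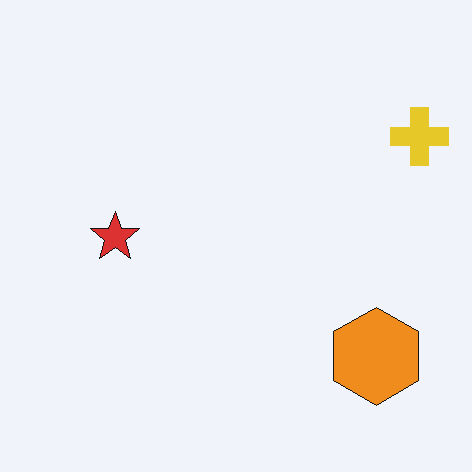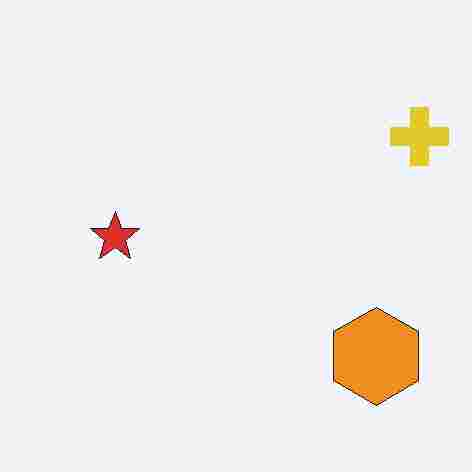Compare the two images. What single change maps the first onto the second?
This is the original image degraded with heavy JPEG compression.

Blocky 8×8 compression artifacts appear around shape edges and the flat background shows ringing — characteristic JPEG degradation.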